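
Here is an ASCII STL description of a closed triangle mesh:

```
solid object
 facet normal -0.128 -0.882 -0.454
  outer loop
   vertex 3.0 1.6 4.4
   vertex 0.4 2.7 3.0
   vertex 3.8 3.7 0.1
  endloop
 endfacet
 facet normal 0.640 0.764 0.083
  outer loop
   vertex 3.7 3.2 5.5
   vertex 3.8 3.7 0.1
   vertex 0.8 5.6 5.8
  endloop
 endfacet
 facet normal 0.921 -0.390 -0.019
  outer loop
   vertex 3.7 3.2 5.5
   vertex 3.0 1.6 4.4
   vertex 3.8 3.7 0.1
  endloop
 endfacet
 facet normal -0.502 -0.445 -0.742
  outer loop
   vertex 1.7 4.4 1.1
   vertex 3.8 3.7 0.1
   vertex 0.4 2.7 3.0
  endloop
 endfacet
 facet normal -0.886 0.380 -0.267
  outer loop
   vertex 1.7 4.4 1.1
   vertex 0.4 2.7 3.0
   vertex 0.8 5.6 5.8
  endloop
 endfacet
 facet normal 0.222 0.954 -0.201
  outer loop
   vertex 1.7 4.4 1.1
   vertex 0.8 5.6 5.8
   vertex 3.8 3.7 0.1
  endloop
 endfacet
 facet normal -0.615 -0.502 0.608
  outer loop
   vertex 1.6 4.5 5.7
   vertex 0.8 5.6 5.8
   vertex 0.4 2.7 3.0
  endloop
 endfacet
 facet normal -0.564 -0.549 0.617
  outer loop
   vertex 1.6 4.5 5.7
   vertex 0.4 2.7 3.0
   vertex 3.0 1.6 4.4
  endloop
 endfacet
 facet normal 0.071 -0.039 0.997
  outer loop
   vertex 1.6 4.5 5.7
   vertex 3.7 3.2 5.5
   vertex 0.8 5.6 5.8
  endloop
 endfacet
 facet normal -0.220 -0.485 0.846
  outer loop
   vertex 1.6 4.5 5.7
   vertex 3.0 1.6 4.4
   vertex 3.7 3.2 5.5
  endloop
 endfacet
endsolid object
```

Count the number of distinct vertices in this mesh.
7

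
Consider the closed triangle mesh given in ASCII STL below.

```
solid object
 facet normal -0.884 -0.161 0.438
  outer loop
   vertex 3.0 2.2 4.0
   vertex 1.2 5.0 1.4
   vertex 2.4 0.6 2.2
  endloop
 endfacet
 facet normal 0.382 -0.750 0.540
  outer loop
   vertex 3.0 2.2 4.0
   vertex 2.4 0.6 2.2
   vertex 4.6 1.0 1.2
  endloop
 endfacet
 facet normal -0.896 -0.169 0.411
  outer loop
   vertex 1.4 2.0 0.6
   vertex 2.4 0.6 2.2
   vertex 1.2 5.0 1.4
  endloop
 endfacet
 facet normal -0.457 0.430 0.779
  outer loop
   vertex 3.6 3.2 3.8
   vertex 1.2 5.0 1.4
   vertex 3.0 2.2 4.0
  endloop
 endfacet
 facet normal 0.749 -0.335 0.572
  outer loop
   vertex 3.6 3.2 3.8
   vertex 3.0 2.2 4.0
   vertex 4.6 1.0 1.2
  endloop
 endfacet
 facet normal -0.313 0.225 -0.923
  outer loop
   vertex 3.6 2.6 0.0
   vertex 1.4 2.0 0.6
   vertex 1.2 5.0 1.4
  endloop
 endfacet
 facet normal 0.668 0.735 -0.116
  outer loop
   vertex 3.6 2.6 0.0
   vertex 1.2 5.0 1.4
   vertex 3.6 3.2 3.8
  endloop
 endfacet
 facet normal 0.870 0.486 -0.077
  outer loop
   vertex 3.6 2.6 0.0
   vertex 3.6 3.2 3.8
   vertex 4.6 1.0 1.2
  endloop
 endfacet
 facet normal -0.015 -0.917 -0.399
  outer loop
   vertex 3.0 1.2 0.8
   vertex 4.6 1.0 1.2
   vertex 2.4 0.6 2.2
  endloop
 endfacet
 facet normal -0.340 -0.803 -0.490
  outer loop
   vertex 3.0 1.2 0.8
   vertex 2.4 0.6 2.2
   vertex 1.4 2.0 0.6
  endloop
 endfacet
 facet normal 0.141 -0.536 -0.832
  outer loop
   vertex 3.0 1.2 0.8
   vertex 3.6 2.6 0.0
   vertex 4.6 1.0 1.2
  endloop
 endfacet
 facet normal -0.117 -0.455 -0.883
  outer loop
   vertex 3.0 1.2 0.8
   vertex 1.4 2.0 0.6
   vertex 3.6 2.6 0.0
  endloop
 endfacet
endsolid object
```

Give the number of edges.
18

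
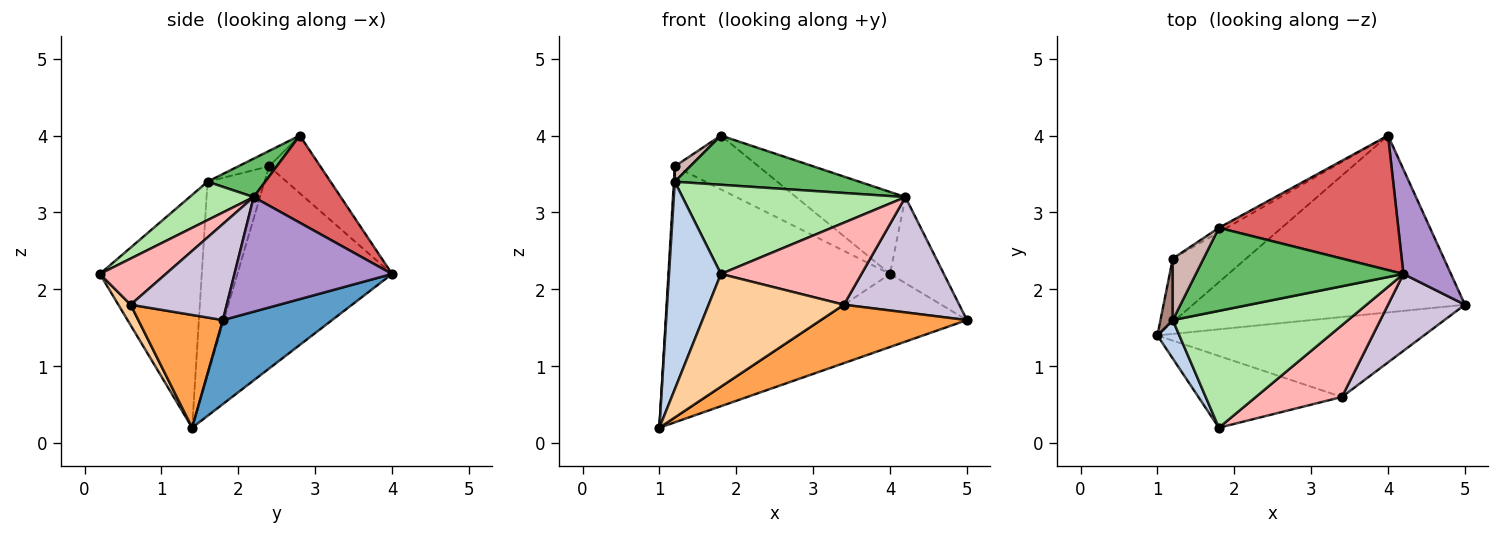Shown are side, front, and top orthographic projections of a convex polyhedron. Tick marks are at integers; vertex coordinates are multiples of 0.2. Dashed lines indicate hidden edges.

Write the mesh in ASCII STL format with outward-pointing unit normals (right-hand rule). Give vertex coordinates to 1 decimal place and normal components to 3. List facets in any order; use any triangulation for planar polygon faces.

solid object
 facet normal 0.274 0.367 -0.889
  outer loop
   vertex 4.0 4.0 2.2
   vertex 5.0 1.8 1.6
   vertex 1.0 1.4 0.2
  endloop
 endfacet
 facet normal -0.888 -0.452 0.084
  outer loop
   vertex 1.2 1.6 3.4
   vertex 1.0 1.4 0.2
   vertex 1.8 0.2 2.2
  endloop
 endfacet
 facet normal 0.323 -0.558 -0.764
  outer loop
   vertex 3.4 0.6 1.8
   vertex 1.0 1.4 0.2
   vertex 5.0 1.8 1.6
  endloop
 endfacet
 facet normal 0.076 -0.841 -0.535
  outer loop
   vertex 3.4 0.6 1.8
   vertex 1.8 0.2 2.2
   vertex 1.0 1.4 0.2
  endloop
 endfacet
 facet normal 0.157 -0.503 0.850
  outer loop
   vertex 4.2 2.2 3.2
   vertex 1.8 2.8 4.0
   vertex 1.2 1.6 3.4
  endloop
 endfacet
 facet normal 0.172 -0.598 0.783
  outer loop
   vertex 4.2 2.2 3.2
   vertex 1.2 1.6 3.4
   vertex 1.8 0.2 2.2
  endloop
 endfacet
 facet normal 0.383 0.481 0.789
  outer loop
   vertex 4.2 2.2 3.2
   vertex 4.0 4.0 2.2
   vertex 1.8 2.8 4.0
  endloop
 endfacet
 facet normal 0.333 -0.710 0.621
  outer loop
   vertex 4.2 2.2 3.2
   vertex 1.8 0.2 2.2
   vertex 3.4 0.6 1.8
  endloop
 endfacet
 facet normal 0.881 0.301 0.365
  outer loop
   vertex 4.2 2.2 3.2
   vertex 5.0 1.8 1.6
   vertex 4.0 4.0 2.2
  endloop
 endfacet
 facet normal 0.570 -0.684 0.456
  outer loop
   vertex 4.2 2.2 3.2
   vertex 3.4 0.6 1.8
   vertex 5.0 1.8 1.6
  endloop
 endfacet
 facet normal -0.998 -0.016 0.063
  outer loop
   vertex 1.2 2.4 3.6
   vertex 1.0 1.4 0.2
   vertex 1.2 1.6 3.4
  endloop
 endfacet
 facet normal -0.436 -0.218 0.873
  outer loop
   vertex 1.2 2.4 3.6
   vertex 1.2 1.6 3.4
   vertex 1.8 2.8 4.0
  endloop
 endfacet
 facet normal -0.560 0.803 -0.203
  outer loop
   vertex 1.2 2.4 3.6
   vertex 4.0 4.0 2.2
   vertex 1.0 1.4 0.2
  endloop
 endfacet
 facet normal -0.521 0.851 -0.069
  outer loop
   vertex 1.2 2.4 3.6
   vertex 1.8 2.8 4.0
   vertex 4.0 4.0 2.2
  endloop
 endfacet
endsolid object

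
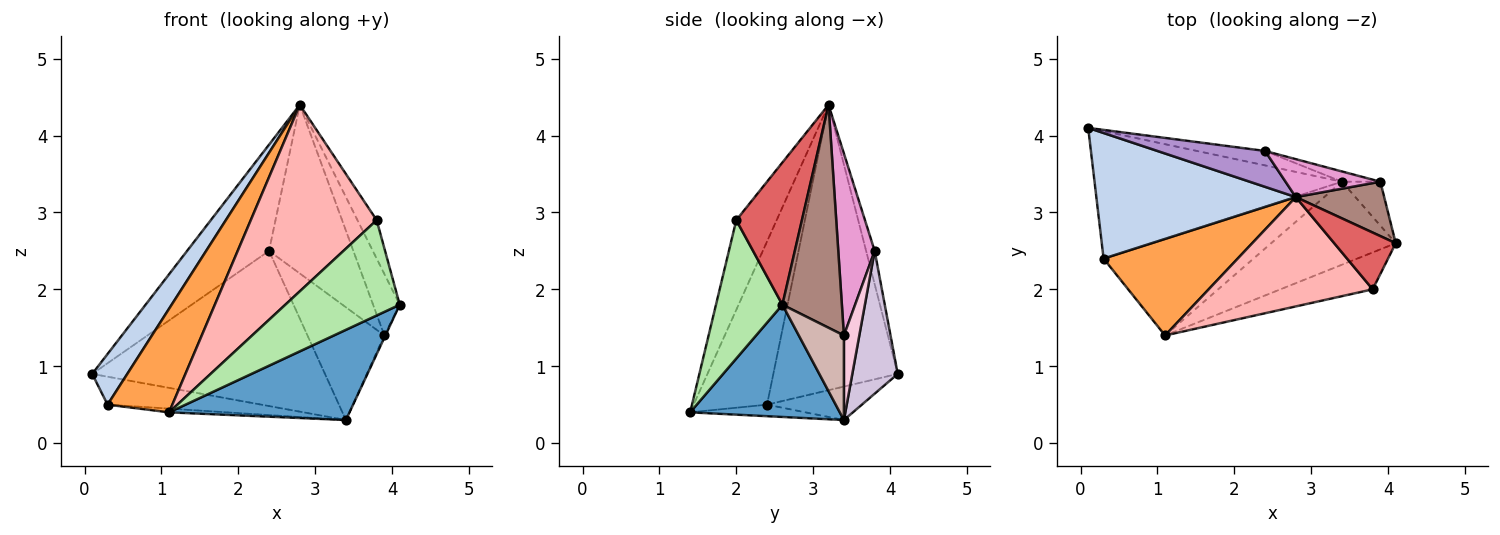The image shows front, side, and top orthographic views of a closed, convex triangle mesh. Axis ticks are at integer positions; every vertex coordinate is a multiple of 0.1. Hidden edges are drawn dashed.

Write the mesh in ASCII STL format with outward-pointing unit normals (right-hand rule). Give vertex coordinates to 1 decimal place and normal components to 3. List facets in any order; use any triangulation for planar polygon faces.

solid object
 facet normal 0.521 -0.628 -0.578
  outer loop
   vertex 3.4 3.4 0.3
   vertex 4.1 2.6 1.8
   vertex 1.1 1.4 0.4
  endloop
 endfacet
 facet normal -0.799 -0.225 0.558
  outer loop
   vertex 0.3 2.4 0.5
   vertex 2.8 3.2 4.4
   vertex 0.1 4.1 0.9
  endloop
 endfacet
 facet normal -0.638 -0.563 0.525
  outer loop
   vertex 0.3 2.4 0.5
   vertex 1.1 1.4 0.4
   vertex 2.8 3.2 4.4
  endloop
 endfacet
 facet normal -0.131 0.212 -0.968
  outer loop
   vertex 0.3 2.4 0.5
   vertex 0.1 4.1 0.9
   vertex 3.4 3.4 0.3
  endloop
 endfacet
 facet normal -0.077 0.038 -0.996
  outer loop
   vertex 0.3 2.4 0.5
   vertex 3.4 3.4 0.3
   vertex 1.1 1.4 0.4
  endloop
 endfacet
 facet normal 0.476 -0.820 -0.317
  outer loop
   vertex 3.8 2.0 2.9
   vertex 1.1 1.4 0.4
   vertex 4.1 2.6 1.8
  endloop
 endfacet
 facet normal 0.886 0.260 0.383
  outer loop
   vertex 3.8 2.0 2.9
   vertex 4.1 2.6 1.8
   vertex 2.8 3.2 4.4
  endloop
 endfacet
 facet normal -0.267 -0.831 0.487
  outer loop
   vertex 3.8 2.0 2.9
   vertex 2.8 3.2 4.4
   vertex 1.1 1.4 0.4
  endloop
 endfacet
 facet normal -0.099 0.943 0.318
  outer loop
   vertex 2.4 3.8 2.5
   vertex 0.1 4.1 0.9
   vertex 2.8 3.2 4.4
  endloop
 endfacet
 facet normal 0.191 0.977 -0.091
  outer loop
   vertex 2.4 3.8 2.5
   vertex 3.4 3.4 0.3
   vertex 0.1 4.1 0.9
  endloop
 endfacet
 facet normal 0.858 0.385 0.340
  outer loop
   vertex 3.9 3.4 1.4
   vertex 2.8 3.2 4.4
   vertex 4.1 2.6 1.8
  endloop
 endfacet
 facet normal 0.910 0.021 -0.414
  outer loop
   vertex 3.9 3.4 1.4
   vertex 4.1 2.6 1.8
   vertex 3.4 3.4 0.3
  endloop
 endfacet
 facet normal 0.388 0.899 0.202
  outer loop
   vertex 3.9 3.4 1.4
   vertex 2.4 3.8 2.5
   vertex 2.8 3.2 4.4
  endloop
 endfacet
 facet normal 0.195 0.977 -0.089
  outer loop
   vertex 3.9 3.4 1.4
   vertex 3.4 3.4 0.3
   vertex 2.4 3.8 2.5
  endloop
 endfacet
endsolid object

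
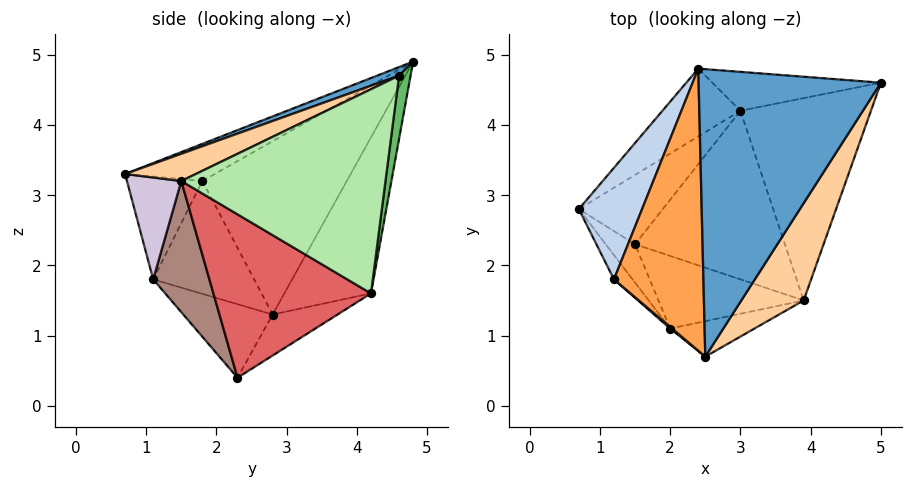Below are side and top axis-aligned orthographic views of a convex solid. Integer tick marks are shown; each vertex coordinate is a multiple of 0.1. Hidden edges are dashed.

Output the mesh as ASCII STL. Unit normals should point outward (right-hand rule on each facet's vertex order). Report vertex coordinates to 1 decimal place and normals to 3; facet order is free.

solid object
 facet normal 0.044 -0.362 0.931
  outer loop
   vertex 2.4 4.8 4.9
   vertex 2.5 0.7 3.3
   vertex 5.0 4.6 4.7
  endloop
 endfacet
 facet normal -0.924 0.179 0.337
  outer loop
   vertex 1.2 1.8 3.2
   vertex 2.4 4.8 4.9
   vertex 0.7 2.8 1.3
  endloop
 endfacet
 facet normal -0.360 -0.347 0.866
  outer loop
   vertex 1.2 1.8 3.2
   vertex 2.5 0.7 3.3
   vertex 2.4 4.8 4.9
  endloop
 endfacet
 facet normal 0.345 -0.505 0.791
  outer loop
   vertex 3.9 1.5 3.2
   vertex 5.0 4.6 4.7
   vertex 2.5 0.7 3.3
  endloop
 endfacet
 facet normal 0.063 0.984 -0.167
  outer loop
   vertex 3.0 4.2 1.6
   vertex 2.4 4.8 4.9
   vertex 5.0 4.6 4.7
  endloop
 endfacet
 facet normal 0.842 -0.038 -0.538
  outer loop
   vertex 3.0 4.2 1.6
   vertex 5.0 4.6 4.7
   vertex 3.9 1.5 3.2
  endloop
 endfacet
 facet normal 0.728 -0.153 -0.668
  outer loop
   vertex 3.0 4.2 1.6
   vertex 3.9 1.5 3.2
   vertex 1.5 2.3 0.4
  endloop
 endfacet
 facet normal -0.482 0.843 -0.241
  outer loop
   vertex 3.0 4.2 1.6
   vertex 0.7 2.8 1.3
   vertex 2.4 4.8 4.9
  endloop
 endfacet
 facet normal -0.324 0.675 -0.663
  outer loop
   vertex 3.0 4.2 1.6
   vertex 1.5 2.3 0.4
   vertex 0.7 2.8 1.3
  endloop
 endfacet
 facet normal 0.442 -0.819 -0.366
  outer loop
   vertex 2.0 1.1 1.8
   vertex 3.9 1.5 3.2
   vertex 2.5 0.7 3.3
  endloop
 endfacet
 facet normal 0.578 -0.506 -0.640
  outer loop
   vertex 2.0 1.1 1.8
   vertex 1.5 2.3 0.4
   vertex 3.9 1.5 3.2
  endloop
 endfacet
 facet normal -0.646 -0.763 0.012
  outer loop
   vertex 2.0 1.1 1.8
   vertex 2.5 0.7 3.3
   vertex 1.2 1.8 3.2
  endloop
 endfacet
 facet normal -0.719 -0.634 -0.287
  outer loop
   vertex 2.0 1.1 1.8
   vertex 0.7 2.8 1.3
   vertex 1.5 2.3 0.4
  endloop
 endfacet
 facet normal -0.770 -0.626 -0.127
  outer loop
   vertex 2.0 1.1 1.8
   vertex 1.2 1.8 3.2
   vertex 0.7 2.8 1.3
  endloop
 endfacet
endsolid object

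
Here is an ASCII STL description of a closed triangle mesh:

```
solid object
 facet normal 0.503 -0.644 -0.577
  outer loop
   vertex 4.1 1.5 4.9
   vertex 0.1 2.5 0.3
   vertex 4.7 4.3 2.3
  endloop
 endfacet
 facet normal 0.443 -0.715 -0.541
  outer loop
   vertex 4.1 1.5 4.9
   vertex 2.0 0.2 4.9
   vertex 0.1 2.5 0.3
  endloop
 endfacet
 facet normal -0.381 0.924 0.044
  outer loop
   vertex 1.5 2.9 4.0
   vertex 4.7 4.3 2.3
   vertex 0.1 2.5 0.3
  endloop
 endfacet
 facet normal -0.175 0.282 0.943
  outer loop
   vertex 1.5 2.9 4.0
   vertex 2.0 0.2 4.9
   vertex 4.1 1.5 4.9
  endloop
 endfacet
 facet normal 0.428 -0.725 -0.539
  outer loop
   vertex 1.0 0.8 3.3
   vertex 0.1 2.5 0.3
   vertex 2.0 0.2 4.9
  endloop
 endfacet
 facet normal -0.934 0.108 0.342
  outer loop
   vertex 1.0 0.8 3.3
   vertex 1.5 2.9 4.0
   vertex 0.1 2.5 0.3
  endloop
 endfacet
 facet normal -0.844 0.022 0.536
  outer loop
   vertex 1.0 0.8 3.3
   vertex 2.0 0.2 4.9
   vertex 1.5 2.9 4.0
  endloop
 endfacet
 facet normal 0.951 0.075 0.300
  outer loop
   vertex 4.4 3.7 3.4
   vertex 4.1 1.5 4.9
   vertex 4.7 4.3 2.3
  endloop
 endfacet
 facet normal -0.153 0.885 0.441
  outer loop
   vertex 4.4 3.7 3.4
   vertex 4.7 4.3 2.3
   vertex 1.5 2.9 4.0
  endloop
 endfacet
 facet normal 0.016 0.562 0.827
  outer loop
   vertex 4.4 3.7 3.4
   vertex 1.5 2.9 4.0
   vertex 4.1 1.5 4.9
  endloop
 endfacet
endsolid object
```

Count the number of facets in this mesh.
10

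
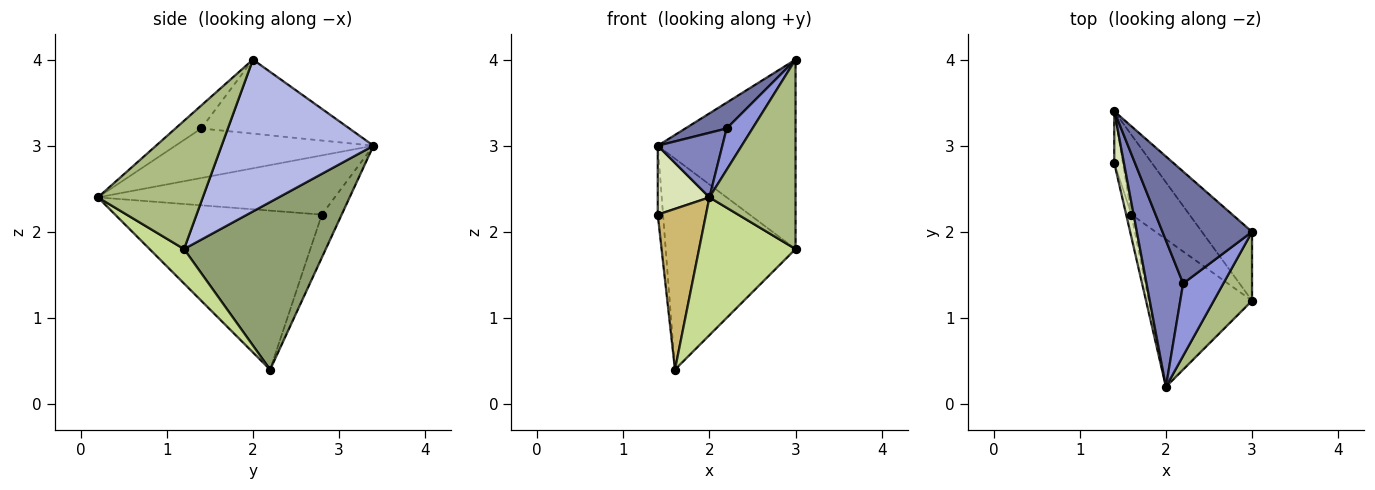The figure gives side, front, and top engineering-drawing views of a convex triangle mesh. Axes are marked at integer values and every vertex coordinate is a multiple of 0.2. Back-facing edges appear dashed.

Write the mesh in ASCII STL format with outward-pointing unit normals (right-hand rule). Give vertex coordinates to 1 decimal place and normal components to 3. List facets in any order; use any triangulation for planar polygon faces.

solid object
 facet normal -0.627 -0.175 0.759
  outer loop
   vertex 2.2 1.4 3.2
   vertex 3.0 2.0 4.0
   vertex 1.4 3.4 3.0
  endloop
 endfacet
 facet normal -0.778 -0.254 0.575
  outer loop
   vertex 2.2 1.4 3.2
   vertex 1.4 3.4 3.0
   vertex 2.0 0.2 2.4
  endloop
 endfacet
 facet normal -0.444 -0.444 0.778
  outer loop
   vertex 2.2 1.4 3.2
   vertex 2.0 0.2 2.4
   vertex 3.0 2.0 4.0
  endloop
 endfacet
 facet normal 0.719 0.653 -0.237
  outer loop
   vertex 3.0 1.2 1.8
   vertex 1.4 3.4 3.0
   vertex 3.0 2.0 4.0
  endloop
 endfacet
 facet normal 0.715 0.654 -0.247
  outer loop
   vertex 3.0 1.2 1.8
   vertex 1.6 2.2 0.4
   vertex 1.4 3.4 3.0
  endloop
 endfacet
 facet normal 0.753 -0.618 0.225
  outer loop
   vertex 3.0 1.2 1.8
   vertex 3.0 2.0 4.0
   vertex 2.0 0.2 2.4
  endloop
 endfacet
 facet normal 0.237 -0.663 -0.710
  outer loop
   vertex 3.0 1.2 1.8
   vertex 2.0 0.2 2.4
   vertex 1.6 2.2 0.4
  endloop
 endfacet
 facet normal -0.965 -0.210 0.158
  outer loop
   vertex 1.4 2.8 2.2
   vertex 2.0 0.2 2.4
   vertex 1.4 3.4 3.0
  endloop
 endfacet
 facet normal -0.949 0.253 -0.190
  outer loop
   vertex 1.4 2.8 2.2
   vertex 1.4 3.4 3.0
   vertex 1.6 2.2 0.4
  endloop
 endfacet
 facet normal -0.973 -0.227 -0.032
  outer loop
   vertex 1.4 2.8 2.2
   vertex 1.6 2.2 0.4
   vertex 2.0 0.2 2.4
  endloop
 endfacet
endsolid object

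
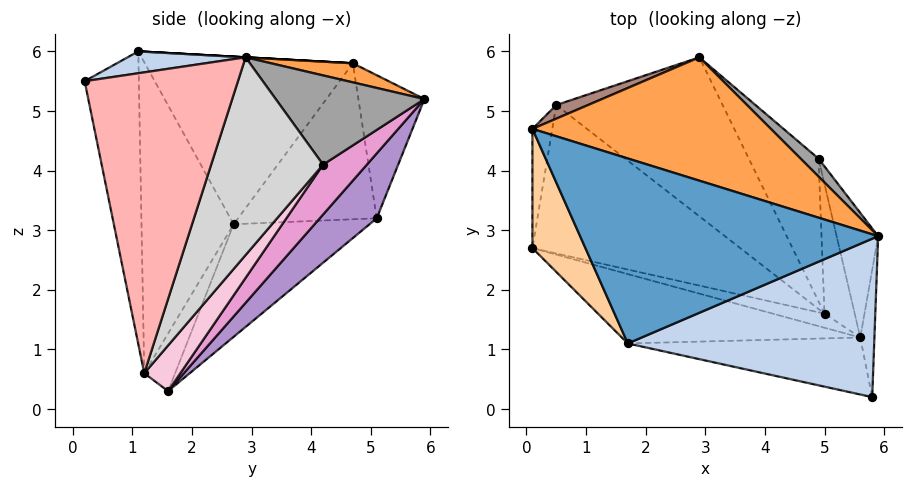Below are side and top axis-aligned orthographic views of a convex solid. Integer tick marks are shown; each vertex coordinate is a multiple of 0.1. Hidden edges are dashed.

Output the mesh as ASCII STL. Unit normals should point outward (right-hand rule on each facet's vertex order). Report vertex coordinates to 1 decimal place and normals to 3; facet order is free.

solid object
 facet normal 0.000 0.055 0.998
  outer loop
   vertex 1.7 1.1 6.0
   vertex 5.9 2.9 5.9
   vertex 0.1 4.7 5.8
  endloop
 endfacet
 facet normal 0.087 -0.149 0.985
  outer loop
   vertex 5.8 0.2 5.5
   vertex 5.9 2.9 5.9
   vertex 1.7 1.1 6.0
  endloop
 endfacet
 facet normal 0.076 0.298 0.951
  outer loop
   vertex 2.9 5.9 5.2
   vertex 0.1 4.7 5.8
   vertex 5.9 2.9 5.9
  endloop
 endfacet
 facet normal -0.883 -0.377 0.279
  outer loop
   vertex 0.1 2.7 3.1
   vertex 1.7 1.1 6.0
   vertex 0.1 4.7 5.8
  endloop
 endfacet
 facet normal -0.232 -0.955 -0.185
  outer loop
   vertex 5.6 1.2 0.6
   vertex 5.8 0.2 5.5
   vertex 1.7 1.1 6.0
  endloop
 endfacet
 facet normal -0.370 -0.885 -0.284
  outer loop
   vertex 5.6 1.2 0.6
   vertex 1.7 1.1 6.0
   vertex 0.1 2.7 3.1
  endloop
 endfacet
 facet normal -0.392 -0.851 -0.351
  outer loop
   vertex 5.6 1.2 0.6
   vertex 0.1 2.7 3.1
   vertex 5.0 1.6 0.3
  endloop
 endfacet
 facet normal 0.998 -0.030 -0.047
  outer loop
   vertex 5.6 1.2 0.6
   vertex 5.9 2.9 5.9
   vertex 5.8 0.2 5.5
  endloop
 endfacet
 facet normal 0.228 0.778 -0.585
  outer loop
   vertex 0.5 5.1 3.2
   vertex 2.9 5.9 5.2
   vertex 5.0 1.6 0.3
  endloop
 endfacet
 facet normal -0.473 0.115 -0.873
  outer loop
   vertex 0.5 5.1 3.2
   vertex 5.0 1.6 0.3
   vertex 0.1 2.7 3.1
  endloop
 endfacet
 facet normal -0.377 0.922 0.084
  outer loop
   vertex 0.5 5.1 3.2
   vertex 0.1 4.7 5.8
   vertex 2.9 5.9 5.2
  endloop
 endfacet
 facet normal -0.978 0.168 -0.125
  outer loop
   vertex 0.5 5.1 3.2
   vertex 0.1 2.7 3.1
   vertex 0.1 4.7 5.8
  endloop
 endfacet
 facet normal 0.371 0.771 -0.518
  outer loop
   vertex 4.9 4.2 4.1
   vertex 5.0 1.6 0.3
   vertex 2.9 5.9 5.2
  endloop
 endfacet
 facet normal 0.639 0.642 -0.423
  outer loop
   vertex 4.9 4.2 4.1
   vertex 5.6 1.2 0.6
   vertex 5.0 1.6 0.3
  endloop
 endfacet
 facet normal 0.684 0.716 0.137
  outer loop
   vertex 4.9 4.2 4.1
   vertex 2.9 5.9 5.2
   vertex 5.9 2.9 5.9
  endloop
 endfacet
 facet normal 0.886 0.424 -0.186
  outer loop
   vertex 4.9 4.2 4.1
   vertex 5.9 2.9 5.9
   vertex 5.6 1.2 0.6
  endloop
 endfacet
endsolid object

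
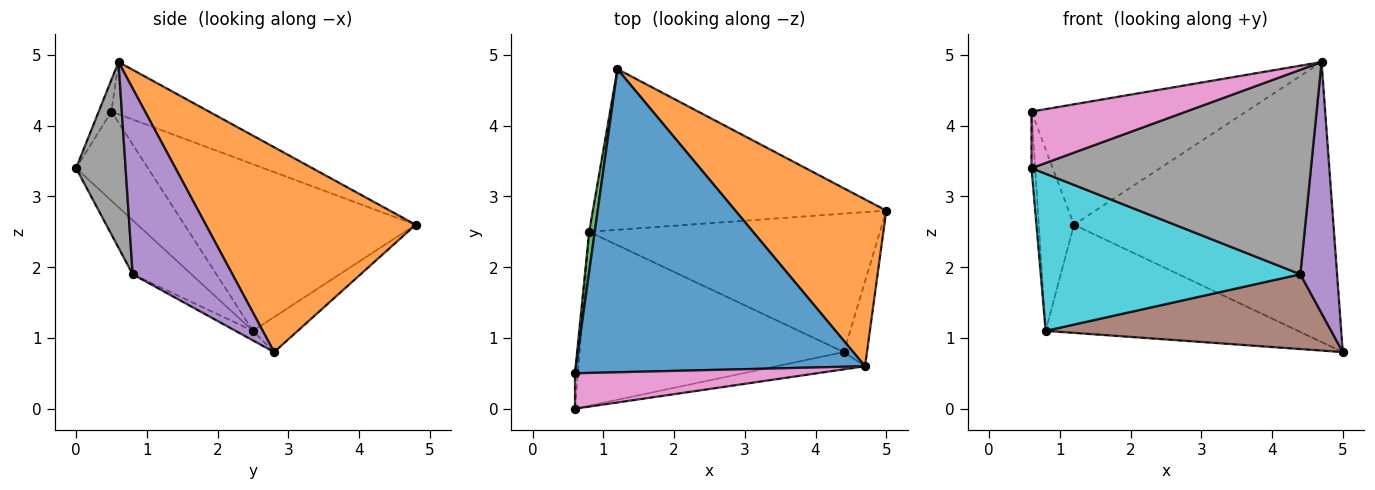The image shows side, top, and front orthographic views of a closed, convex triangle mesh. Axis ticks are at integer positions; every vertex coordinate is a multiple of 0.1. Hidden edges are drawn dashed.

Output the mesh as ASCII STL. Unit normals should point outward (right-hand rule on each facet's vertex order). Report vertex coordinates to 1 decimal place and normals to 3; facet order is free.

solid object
 facet normal -0.165 0.364 0.917
  outer loop
   vertex 4.7 0.6 4.9
   vertex 1.2 4.8 2.6
   vertex 0.6 0.5 4.2
  endloop
 endfacet
 facet normal 0.570 0.706 0.420
  outer loop
   vertex 4.7 0.6 4.9
   vertex 5.0 2.8 0.8
   vertex 1.2 4.8 2.6
  endloop
 endfacet
 facet normal -0.988 0.150 0.033
  outer loop
   vertex 0.8 2.5 1.1
   vertex 0.6 0.5 4.2
   vertex 1.2 4.8 2.6
  endloop
 endfacet
 facet normal -0.099 0.556 -0.826
  outer loop
   vertex 0.8 2.5 1.1
   vertex 1.2 4.8 2.6
   vertex 5.0 2.8 0.8
  endloop
 endfacet
 facet normal 0.932 -0.343 -0.116
  outer loop
   vertex 4.4 0.8 1.9
   vertex 5.0 2.8 0.8
   vertex 4.7 0.6 4.9
  endloop
 endfacet
 facet normal -0.029 -0.475 -0.879
  outer loop
   vertex 4.4 0.8 1.9
   vertex 0.8 2.5 1.1
   vertex 5.0 2.8 0.8
  endloop
 endfacet
 facet normal -0.070 -0.846 0.529
  outer loop
   vertex 0.6 0.0 3.4
   vertex 4.7 0.6 4.9
   vertex 0.6 0.5 4.2
  endloop
 endfacet
 facet normal 0.174 -0.981 -0.083
  outer loop
   vertex 0.6 0.0 3.4
   vertex 4.4 0.8 1.9
   vertex 4.7 0.6 4.9
  endloop
 endfacet
 facet normal -0.998 0.051 -0.032
  outer loop
   vertex 0.6 0.0 3.4
   vertex 0.6 0.5 4.2
   vertex 0.8 2.5 1.1
  endloop
 endfacet
 facet normal -0.150 -0.663 -0.734
  outer loop
   vertex 0.6 0.0 3.4
   vertex 0.8 2.5 1.1
   vertex 4.4 0.8 1.9
  endloop
 endfacet
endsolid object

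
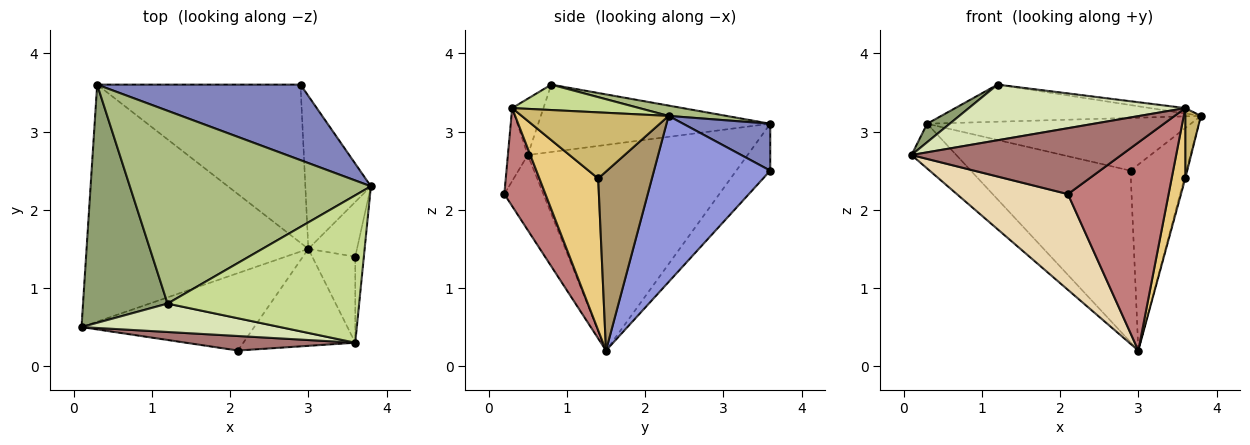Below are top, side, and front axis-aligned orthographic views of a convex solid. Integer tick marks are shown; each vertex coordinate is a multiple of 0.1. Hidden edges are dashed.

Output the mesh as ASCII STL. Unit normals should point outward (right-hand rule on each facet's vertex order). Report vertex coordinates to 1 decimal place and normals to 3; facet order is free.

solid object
 facet normal -0.673 0.137 -0.726
  outer loop
   vertex 3.0 1.5 0.2
   vertex 0.1 0.5 2.7
   vertex 0.3 3.6 3.1
  endloop
 endfacet
 facet normal 0.186 0.563 0.806
  outer loop
   vertex 2.9 3.6 2.5
   vertex 0.3 3.6 3.1
   vertex 3.8 2.3 3.2
  endloop
 endfacet
 facet normal 0.849 0.408 -0.335
  outer loop
   vertex 2.9 3.6 2.5
   vertex 3.8 2.3 3.2
   vertex 3.0 1.5 0.2
  endloop
 endfacet
 facet normal -0.155 0.726 -0.670
  outer loop
   vertex 2.9 3.6 2.5
   vertex 3.0 1.5 0.2
   vertex 0.3 3.6 3.1
  endloop
 endfacet
 facet normal -0.622 -0.061 0.781
  outer loop
   vertex 1.2 0.8 3.6
   vertex 0.3 3.6 3.1
   vertex 0.1 0.5 2.7
  endloop
 endfacet
 facet normal 0.042 0.189 0.981
  outer loop
   vertex 1.2 0.8 3.6
   vertex 3.8 2.3 3.2
   vertex 0.3 3.6 3.1
  endloop
 endfacet
 facet normal 0.131 0.036 0.991
  outer loop
   vertex 3.6 0.3 3.3
   vertex 3.8 2.3 3.2
   vertex 1.2 0.8 3.6
  endloop
 endfacet
 facet normal -0.128 -0.884 0.451
  outer loop
   vertex 3.6 0.3 3.3
   vertex 1.2 0.8 3.6
   vertex 0.1 0.5 2.7
  endloop
 endfacet
 facet normal 0.965 0.019 -0.262
  outer loop
   vertex 3.6 1.4 2.4
   vertex 3.0 1.5 0.2
   vertex 3.8 2.3 3.2
  endloop
 endfacet
 facet normal 0.986 -0.105 -0.128
  outer loop
   vertex 3.6 1.4 2.4
   vertex 3.8 2.3 3.2
   vertex 3.6 0.3 3.3
  endloop
 endfacet
 facet normal 0.939 -0.218 -0.266
  outer loop
   vertex 3.6 1.4 2.4
   vertex 3.6 0.3 3.3
   vertex 3.0 1.5 0.2
  endloop
 endfacet
 facet normal -0.264 -0.750 -0.606
  outer loop
   vertex 2.1 0.2 2.2
   vertex 0.1 0.5 2.7
   vertex 3.0 1.5 0.2
  endloop
 endfacet
 facet normal -0.092 -0.972 0.214
  outer loop
   vertex 2.1 0.2 2.2
   vertex 3.6 0.3 3.3
   vertex 0.1 0.5 2.7
  endloop
 endfacet
 facet normal 0.347 -0.850 -0.396
  outer loop
   vertex 2.1 0.2 2.2
   vertex 3.0 1.5 0.2
   vertex 3.6 0.3 3.3
  endloop
 endfacet
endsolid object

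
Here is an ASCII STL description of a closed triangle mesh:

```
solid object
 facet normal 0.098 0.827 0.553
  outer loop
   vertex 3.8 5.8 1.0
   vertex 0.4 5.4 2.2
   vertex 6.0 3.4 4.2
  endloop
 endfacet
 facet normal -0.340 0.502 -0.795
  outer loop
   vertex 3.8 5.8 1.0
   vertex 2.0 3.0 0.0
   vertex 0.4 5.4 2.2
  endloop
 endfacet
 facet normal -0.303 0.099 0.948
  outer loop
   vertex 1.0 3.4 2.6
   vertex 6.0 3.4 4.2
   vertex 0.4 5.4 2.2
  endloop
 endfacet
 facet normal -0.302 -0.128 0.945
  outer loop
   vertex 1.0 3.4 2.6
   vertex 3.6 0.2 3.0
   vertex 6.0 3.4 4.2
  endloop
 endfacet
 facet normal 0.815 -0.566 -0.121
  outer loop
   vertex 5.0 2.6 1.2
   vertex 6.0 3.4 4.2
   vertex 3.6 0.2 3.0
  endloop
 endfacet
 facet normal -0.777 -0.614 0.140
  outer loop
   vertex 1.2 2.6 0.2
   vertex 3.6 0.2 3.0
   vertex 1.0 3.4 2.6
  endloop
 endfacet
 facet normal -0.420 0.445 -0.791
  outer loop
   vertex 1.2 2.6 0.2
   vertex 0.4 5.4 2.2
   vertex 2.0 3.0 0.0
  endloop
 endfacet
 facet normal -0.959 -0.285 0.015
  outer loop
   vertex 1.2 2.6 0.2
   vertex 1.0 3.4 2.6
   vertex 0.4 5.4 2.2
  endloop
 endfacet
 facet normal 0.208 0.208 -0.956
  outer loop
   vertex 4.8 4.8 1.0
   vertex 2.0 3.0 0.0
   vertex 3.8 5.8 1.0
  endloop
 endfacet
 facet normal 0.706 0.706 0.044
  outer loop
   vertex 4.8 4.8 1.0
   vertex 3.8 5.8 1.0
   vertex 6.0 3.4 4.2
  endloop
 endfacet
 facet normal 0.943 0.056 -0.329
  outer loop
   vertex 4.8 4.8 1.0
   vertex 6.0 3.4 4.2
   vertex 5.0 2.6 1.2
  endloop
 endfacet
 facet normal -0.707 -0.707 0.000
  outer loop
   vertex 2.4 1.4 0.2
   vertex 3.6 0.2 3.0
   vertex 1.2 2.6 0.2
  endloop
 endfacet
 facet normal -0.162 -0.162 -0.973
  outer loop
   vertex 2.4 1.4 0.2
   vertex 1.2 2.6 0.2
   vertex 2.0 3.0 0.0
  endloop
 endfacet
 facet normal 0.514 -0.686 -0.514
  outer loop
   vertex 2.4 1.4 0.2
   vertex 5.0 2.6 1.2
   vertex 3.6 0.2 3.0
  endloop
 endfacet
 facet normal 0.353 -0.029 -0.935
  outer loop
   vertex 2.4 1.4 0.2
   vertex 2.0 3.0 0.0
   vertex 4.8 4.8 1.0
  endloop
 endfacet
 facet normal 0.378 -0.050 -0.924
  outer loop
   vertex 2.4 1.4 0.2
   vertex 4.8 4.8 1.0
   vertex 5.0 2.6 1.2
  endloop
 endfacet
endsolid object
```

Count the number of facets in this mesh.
16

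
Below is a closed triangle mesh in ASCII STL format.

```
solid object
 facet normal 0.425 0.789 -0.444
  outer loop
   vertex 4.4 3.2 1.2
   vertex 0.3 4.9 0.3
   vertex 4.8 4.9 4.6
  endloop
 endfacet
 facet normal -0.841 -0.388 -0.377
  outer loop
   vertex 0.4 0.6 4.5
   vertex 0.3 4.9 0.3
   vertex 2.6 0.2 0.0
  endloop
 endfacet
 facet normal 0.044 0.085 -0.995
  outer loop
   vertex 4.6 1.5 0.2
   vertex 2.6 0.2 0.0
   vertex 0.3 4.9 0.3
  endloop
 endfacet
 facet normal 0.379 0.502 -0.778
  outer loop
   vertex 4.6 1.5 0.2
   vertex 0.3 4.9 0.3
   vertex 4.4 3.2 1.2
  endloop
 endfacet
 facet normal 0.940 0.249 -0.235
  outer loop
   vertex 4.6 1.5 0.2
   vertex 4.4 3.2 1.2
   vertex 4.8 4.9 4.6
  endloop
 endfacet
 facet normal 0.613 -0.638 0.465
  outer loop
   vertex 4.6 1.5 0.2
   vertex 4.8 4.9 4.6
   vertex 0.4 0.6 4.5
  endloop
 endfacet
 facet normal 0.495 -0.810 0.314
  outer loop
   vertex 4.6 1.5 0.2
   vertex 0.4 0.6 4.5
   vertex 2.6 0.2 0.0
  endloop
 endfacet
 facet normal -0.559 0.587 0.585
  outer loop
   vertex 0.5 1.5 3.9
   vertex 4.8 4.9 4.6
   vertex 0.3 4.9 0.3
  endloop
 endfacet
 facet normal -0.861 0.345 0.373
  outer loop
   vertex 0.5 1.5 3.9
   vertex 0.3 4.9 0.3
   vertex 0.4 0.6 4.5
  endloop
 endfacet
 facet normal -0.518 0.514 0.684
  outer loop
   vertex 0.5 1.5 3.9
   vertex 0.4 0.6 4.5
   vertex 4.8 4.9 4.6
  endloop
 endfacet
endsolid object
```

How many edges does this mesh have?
15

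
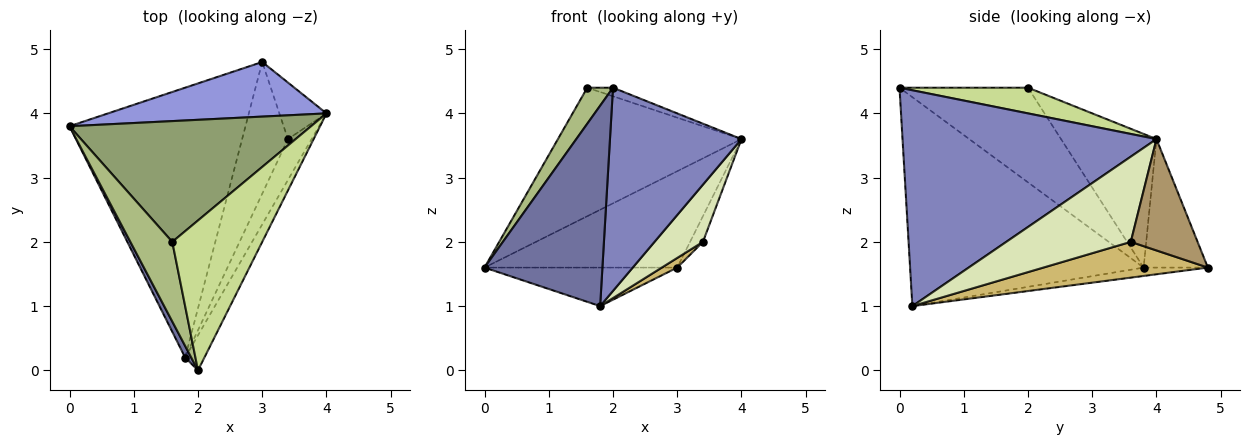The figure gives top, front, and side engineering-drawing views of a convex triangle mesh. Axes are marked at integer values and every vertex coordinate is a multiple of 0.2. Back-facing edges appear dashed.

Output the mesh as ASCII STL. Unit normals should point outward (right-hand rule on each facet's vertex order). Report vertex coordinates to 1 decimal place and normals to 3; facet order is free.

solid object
 facet normal -0.892 -0.451 0.026
  outer loop
   vertex 1.8 0.2 1.0
   vertex 2.0 0.0 4.4
   vertex 0.0 3.8 1.6
  endloop
 endfacet
 facet normal 0.885 -0.458 -0.079
  outer loop
   vertex 1.8 0.2 1.0
   vertex 4.0 4.0 3.6
   vertex 2.0 0.0 4.4
  endloop
 endfacet
 facet normal -0.279 0.836 0.474
  outer loop
   vertex 3.0 4.8 1.6
   vertex 0.0 3.8 1.6
   vertex 4.0 4.0 3.6
  endloop
 endfacet
 facet normal -0.047 0.141 -0.989
  outer loop
   vertex 3.0 4.8 1.6
   vertex 1.8 0.2 1.0
   vertex 0.0 3.8 1.6
  endloop
 endfacet
 facet normal -0.354 0.681 0.640
  outer loop
   vertex 1.6 2.0 4.4
   vertex 4.0 4.0 3.6
   vertex 0.0 3.8 1.6
  endloop
 endfacet
 facet normal -0.899 -0.180 0.398
  outer loop
   vertex 1.6 2.0 4.4
   vertex 0.0 3.8 1.6
   vertex 2.0 0.0 4.4
  endloop
 endfacet
 facet normal 0.274 0.055 0.960
  outer loop
   vertex 1.6 2.0 4.4
   vertex 2.0 0.0 4.4
   vertex 4.0 4.0 3.6
  endloop
 endfacet
 facet normal 0.902 -0.351 -0.251
  outer loop
   vertex 3.4 3.6 2.0
   vertex 4.0 4.0 3.6
   vertex 1.8 0.2 1.0
  endloop
 endfacet
 facet normal 0.907 0.174 -0.384
  outer loop
   vertex 3.4 3.6 2.0
   vertex 3.0 4.8 1.6
   vertex 4.0 4.0 3.6
  endloop
 endfacet
 facet normal 0.614 -0.058 -0.787
  outer loop
   vertex 3.4 3.6 2.0
   vertex 1.8 0.2 1.0
   vertex 3.0 4.8 1.6
  endloop
 endfacet
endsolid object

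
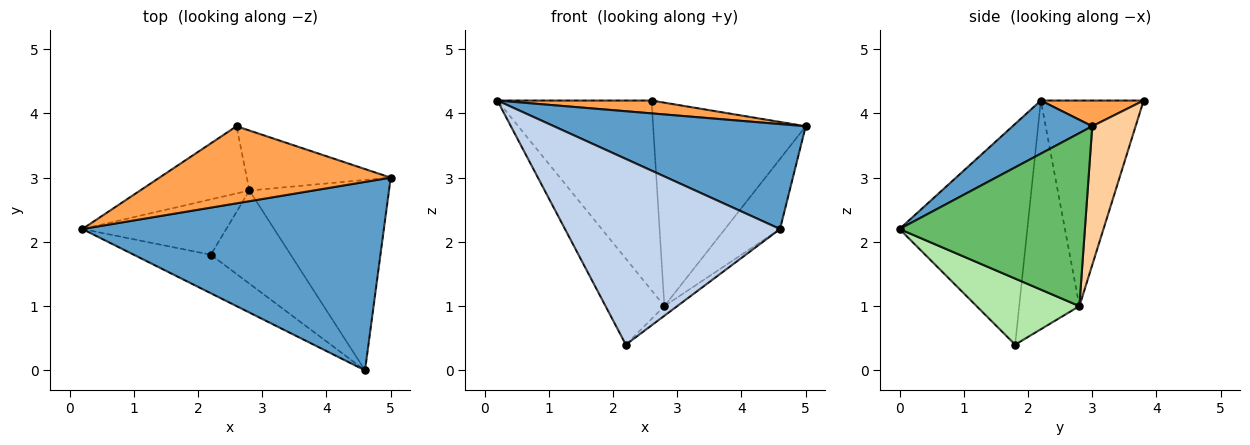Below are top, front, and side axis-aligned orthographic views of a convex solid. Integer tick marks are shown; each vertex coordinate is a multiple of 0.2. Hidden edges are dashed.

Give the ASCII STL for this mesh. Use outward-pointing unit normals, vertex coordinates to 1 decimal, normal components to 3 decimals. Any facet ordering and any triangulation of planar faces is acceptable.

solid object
 facet normal 0.152 -0.481 0.864
  outer loop
   vertex 4.6 0.0 2.2
   vertex 5.0 3.0 3.8
   vertex 0.2 2.2 4.2
  endloop
 endfacet
 facet normal -0.503 -0.846 -0.176
  outer loop
   vertex 2.2 1.8 0.4
   vertex 4.6 0.0 2.2
   vertex 0.2 2.2 4.2
  endloop
 endfacet
 facet normal 0.109 -0.163 0.981
  outer loop
   vertex 2.6 3.8 4.2
   vertex 0.2 2.2 4.2
   vertex 5.0 3.0 3.8
  endloop
 endfacet
 facet normal 0.263 0.925 -0.273
  outer loop
   vertex 2.8 2.8 1.0
   vertex 2.6 3.8 4.2
   vertex 5.0 3.0 3.8
  endloop
 endfacet
 facet normal 0.758 0.225 -0.612
  outer loop
   vertex 2.8 2.8 1.0
   vertex 5.0 3.0 3.8
   vertex 4.6 0.0 2.2
  endloop
 endfacet
 facet normal 0.636 0.079 -0.768
  outer loop
   vertex 2.8 2.8 1.0
   vertex 4.6 0.0 2.2
   vertex 2.2 1.8 0.4
  endloop
 endfacet
 facet normal -0.652 0.637 -0.410
  outer loop
   vertex 2.8 2.8 1.0
   vertex 2.2 1.8 0.4
   vertex 0.2 2.2 4.2
  endloop
 endfacet
 facet normal -0.532 0.798 -0.283
  outer loop
   vertex 2.8 2.8 1.0
   vertex 0.2 2.2 4.2
   vertex 2.6 3.8 4.2
  endloop
 endfacet
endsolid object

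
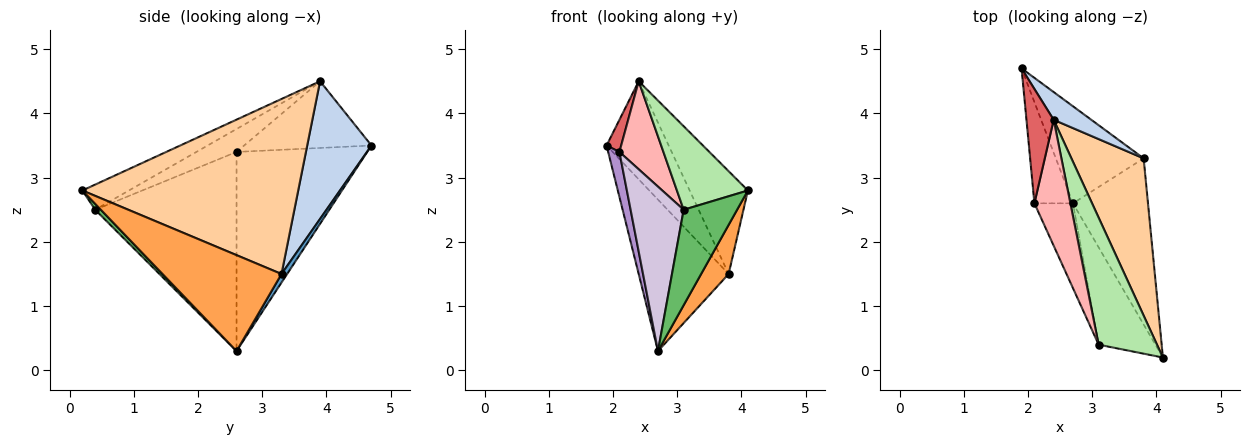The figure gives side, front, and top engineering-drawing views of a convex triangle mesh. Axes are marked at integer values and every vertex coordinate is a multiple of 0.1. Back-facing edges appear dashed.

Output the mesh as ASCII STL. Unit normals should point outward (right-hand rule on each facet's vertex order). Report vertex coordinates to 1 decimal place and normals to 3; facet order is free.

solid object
 facet normal 0.053 0.841 -0.539
  outer loop
   vertex 3.8 3.3 1.5
   vertex 2.7 2.6 0.3
   vertex 1.9 4.7 3.5
  endloop
 endfacet
 facet normal 0.705 0.682 0.193
  outer loop
   vertex 3.8 3.3 1.5
   vertex 1.9 4.7 3.5
   vertex 2.4 3.9 4.5
  endloop
 endfacet
 facet normal 0.775 -0.179 -0.606
  outer loop
   vertex 3.8 3.3 1.5
   vertex 4.1 0.2 2.8
   vertex 2.7 2.6 0.3
  endloop
 endfacet
 facet normal 0.897 0.242 0.370
  outer loop
   vertex 3.8 3.3 1.5
   vertex 2.4 3.9 4.5
   vertex 4.1 0.2 2.8
  endloop
 endfacet
 facet normal 0.074 -0.698 -0.712
  outer loop
   vertex 3.1 0.4 2.5
   vertex 2.7 2.6 0.3
   vertex 4.1 0.2 2.8
  endloop
 endfacet
 facet normal -0.339 -0.517 0.786
  outer loop
   vertex 3.1 0.4 2.5
   vertex 4.1 0.2 2.8
   vertex 2.4 3.9 4.5
  endloop
 endfacet
 facet normal -0.921 -0.106 0.376
  outer loop
   vertex 2.1 2.6 3.4
   vertex 2.4 3.9 4.5
   vertex 1.9 4.7 3.5
  endloop
 endfacet
 facet normal -0.463 -0.508 0.726
  outer loop
   vertex 2.1 2.6 3.4
   vertex 3.1 0.4 2.5
   vertex 2.4 3.9 4.5
  endloop
 endfacet
 facet normal -0.978 -0.084 -0.189
  outer loop
   vertex 2.1 2.6 3.4
   vertex 1.9 4.7 3.5
   vertex 2.7 2.6 0.3
  endloop
 endfacet
 facet normal -0.921 -0.346 -0.178
  outer loop
   vertex 2.1 2.6 3.4
   vertex 2.7 2.6 0.3
   vertex 3.1 0.4 2.5
  endloop
 endfacet
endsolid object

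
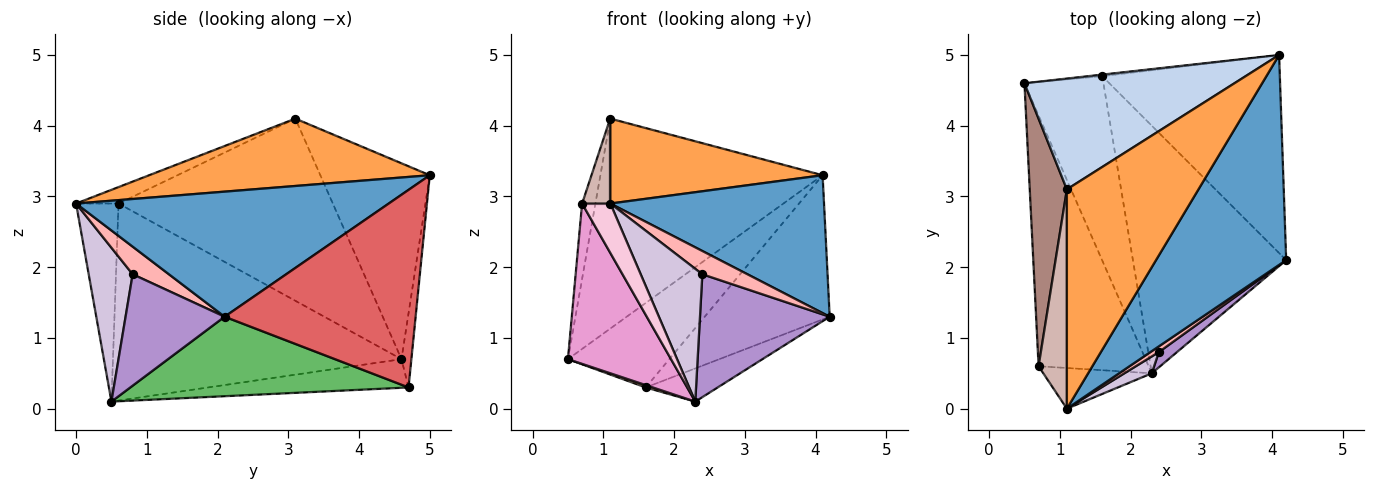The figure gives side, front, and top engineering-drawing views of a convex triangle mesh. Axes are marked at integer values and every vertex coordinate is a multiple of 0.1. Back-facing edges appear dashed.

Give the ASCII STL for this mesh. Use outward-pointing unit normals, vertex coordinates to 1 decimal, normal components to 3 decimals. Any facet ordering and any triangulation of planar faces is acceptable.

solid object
 facet normal 0.626 -0.428 0.652
  outer loop
   vertex 4.1 5.0 3.3
   vertex 1.1 0.0 2.9
   vertex 4.2 2.1 1.3
  endloop
 endfacet
 facet normal -0.399 0.811 0.428
  outer loop
   vertex 1.1 3.1 4.1
   vertex 4.1 5.0 3.3
   vertex 0.5 4.6 0.7
  endloop
 endfacet
 facet normal 0.431 -0.326 0.842
  outer loop
   vertex 1.1 3.1 4.1
   vertex 1.1 0.0 2.9
   vertex 4.1 5.0 3.3
  endloop
 endfacet
 facet normal -0.341 -0.012 -0.940
  outer loop
   vertex 1.6 4.7 0.3
   vertex 2.3 0.5 0.1
   vertex 0.5 4.6 0.7
  endloop
 endfacet
 facet normal 0.457 0.118 -0.881
  outer loop
   vertex 1.6 4.7 0.3
   vertex 4.2 2.1 1.3
   vertex 2.3 0.5 0.1
  endloop
 endfacet
 facet normal -0.097 0.995 -0.019
  outer loop
   vertex 1.6 4.7 0.3
   vertex 0.5 4.6 0.7
   vertex 4.1 5.0 3.3
  endloop
 endfacet
 facet normal 0.669 0.438 -0.601
  outer loop
   vertex 1.6 4.7 0.3
   vertex 4.1 5.0 3.3
   vertex 4.2 2.1 1.3
  endloop
 endfacet
 facet normal 0.615 -0.766 0.188
  outer loop
   vertex 2.4 0.8 1.9
   vertex 4.2 2.1 1.3
   vertex 1.1 0.0 2.9
  endloop
 endfacet
 facet normal 0.604 -0.791 0.098
  outer loop
   vertex 2.4 0.8 1.9
   vertex 2.3 0.5 0.1
   vertex 4.2 2.1 1.3
  endloop
 endfacet
 facet normal 0.578 -0.810 0.103
  outer loop
   vertex 2.4 0.8 1.9
   vertex 1.1 0.0 2.9
   vertex 2.3 0.5 0.1
  endloop
 endfacet
 facet normal -0.978 0.061 0.199
  outer loop
   vertex 0.7 0.6 2.9
   vertex 1.1 3.1 4.1
   vertex 0.5 4.6 0.7
  endloop
 endfacet
 facet normal -0.476 -0.317 0.820
  outer loop
   vertex 0.7 0.6 2.9
   vertex 1.1 0.0 2.9
   vertex 1.1 3.1 4.1
  endloop
 endfacet
 facet normal -0.833 -0.298 -0.466
  outer loop
   vertex 0.7 0.6 2.9
   vertex 0.5 4.6 0.7
   vertex 2.3 0.5 0.1
  endloop
 endfacet
 facet normal -0.757 -0.505 -0.415
  outer loop
   vertex 0.7 0.6 2.9
   vertex 2.3 0.5 0.1
   vertex 1.1 0.0 2.9
  endloop
 endfacet
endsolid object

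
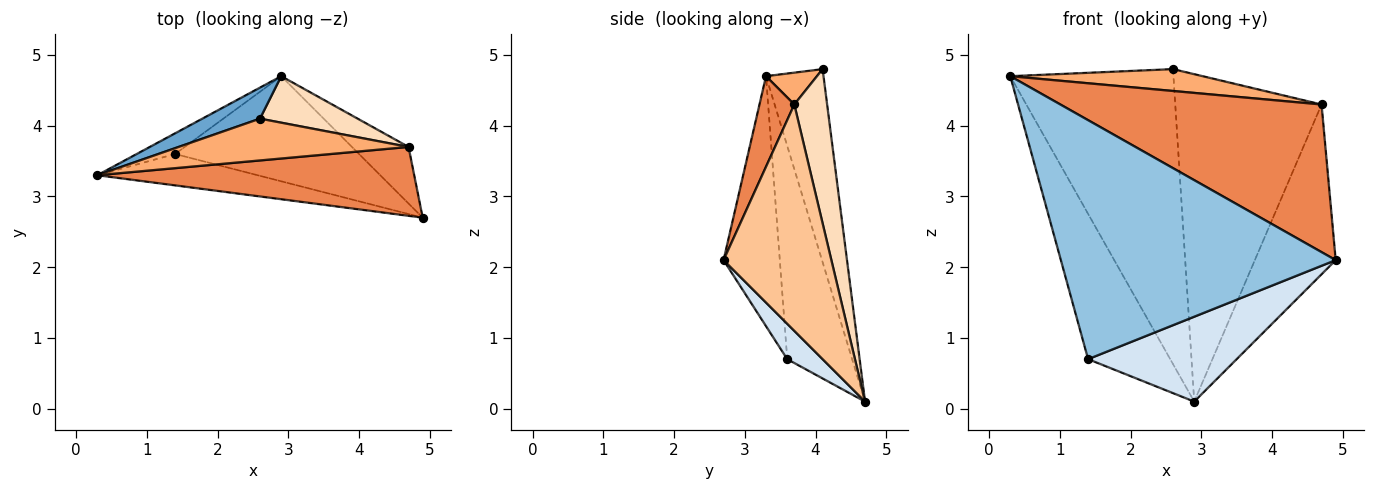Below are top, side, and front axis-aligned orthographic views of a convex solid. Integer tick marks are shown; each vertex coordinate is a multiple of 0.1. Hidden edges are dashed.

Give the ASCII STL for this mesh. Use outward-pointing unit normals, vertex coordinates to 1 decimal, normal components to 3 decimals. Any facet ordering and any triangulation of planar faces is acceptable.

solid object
 facet normal -0.331 0.939 0.099
  outer loop
   vertex 2.6 4.1 4.8
   vertex 2.9 4.7 0.1
   vertex 0.3 3.3 4.7
  endloop
 endfacet
 facet normal -0.199 -0.972 -0.128
  outer loop
   vertex 1.4 3.6 0.7
   vertex 4.9 2.7 2.1
   vertex 0.3 3.3 4.7
  endloop
 endfacet
 facet normal -0.616 0.780 -0.111
  outer loop
   vertex 1.4 3.6 0.7
   vertex 0.3 3.3 4.7
   vertex 2.9 4.7 0.1
  endloop
 endfacet
 facet normal 0.148 -0.621 -0.769
  outer loop
   vertex 1.4 3.6 0.7
   vertex 2.9 4.7 0.1
   vertex 4.9 2.7 2.1
  endloop
 endfacet
 facet normal 0.120 -0.900 0.420
  outer loop
   vertex 4.7 3.7 4.3
   vertex 0.3 3.3 4.7
   vertex 4.9 2.7 2.1
  endloop
 endfacet
 facet normal 0.122 -0.460 0.880
  outer loop
   vertex 4.7 3.7 4.3
   vertex 2.6 4.1 4.8
   vertex 0.3 3.3 4.7
  endloop
 endfacet
 facet normal 0.784 0.588 -0.196
  outer loop
   vertex 4.7 3.7 4.3
   vertex 4.9 2.7 2.1
   vertex 2.9 4.7 0.1
  endloop
 endfacet
 facet normal 0.217 0.967 0.137
  outer loop
   vertex 4.7 3.7 4.3
   vertex 2.9 4.7 0.1
   vertex 2.6 4.1 4.8
  endloop
 endfacet
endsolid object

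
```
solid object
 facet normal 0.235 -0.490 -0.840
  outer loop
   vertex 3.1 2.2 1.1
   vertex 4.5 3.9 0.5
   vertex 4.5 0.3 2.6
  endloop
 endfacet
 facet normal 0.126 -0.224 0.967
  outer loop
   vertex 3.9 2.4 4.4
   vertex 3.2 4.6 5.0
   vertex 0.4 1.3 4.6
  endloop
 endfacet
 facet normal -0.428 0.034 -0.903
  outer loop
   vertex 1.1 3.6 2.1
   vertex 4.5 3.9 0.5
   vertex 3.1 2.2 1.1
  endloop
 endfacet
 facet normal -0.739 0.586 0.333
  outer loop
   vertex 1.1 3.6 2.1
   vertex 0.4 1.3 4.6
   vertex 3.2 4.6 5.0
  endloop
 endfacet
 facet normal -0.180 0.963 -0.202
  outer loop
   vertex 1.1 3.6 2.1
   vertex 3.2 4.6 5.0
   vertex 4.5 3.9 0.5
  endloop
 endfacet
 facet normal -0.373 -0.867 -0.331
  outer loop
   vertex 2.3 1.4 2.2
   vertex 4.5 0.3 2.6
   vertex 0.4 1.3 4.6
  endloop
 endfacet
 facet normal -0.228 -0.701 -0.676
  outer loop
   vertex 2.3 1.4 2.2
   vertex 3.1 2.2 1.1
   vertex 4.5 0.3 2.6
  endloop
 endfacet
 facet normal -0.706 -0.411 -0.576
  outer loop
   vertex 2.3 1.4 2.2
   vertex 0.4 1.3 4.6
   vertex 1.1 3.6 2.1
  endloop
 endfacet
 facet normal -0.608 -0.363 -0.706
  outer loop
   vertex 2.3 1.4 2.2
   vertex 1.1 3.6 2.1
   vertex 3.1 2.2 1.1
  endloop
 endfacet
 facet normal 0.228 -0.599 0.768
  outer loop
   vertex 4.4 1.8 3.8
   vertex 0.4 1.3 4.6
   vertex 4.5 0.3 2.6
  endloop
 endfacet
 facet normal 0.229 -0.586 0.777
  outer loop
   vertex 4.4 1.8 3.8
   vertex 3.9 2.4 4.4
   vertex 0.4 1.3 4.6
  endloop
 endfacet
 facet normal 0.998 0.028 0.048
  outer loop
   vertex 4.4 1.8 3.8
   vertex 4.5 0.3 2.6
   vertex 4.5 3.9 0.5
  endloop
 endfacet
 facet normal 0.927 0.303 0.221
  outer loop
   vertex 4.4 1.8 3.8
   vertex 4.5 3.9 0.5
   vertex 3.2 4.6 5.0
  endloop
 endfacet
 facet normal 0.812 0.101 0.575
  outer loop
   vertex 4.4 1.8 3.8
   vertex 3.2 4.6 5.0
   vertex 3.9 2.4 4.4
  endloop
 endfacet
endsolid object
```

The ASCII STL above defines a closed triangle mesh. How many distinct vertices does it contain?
9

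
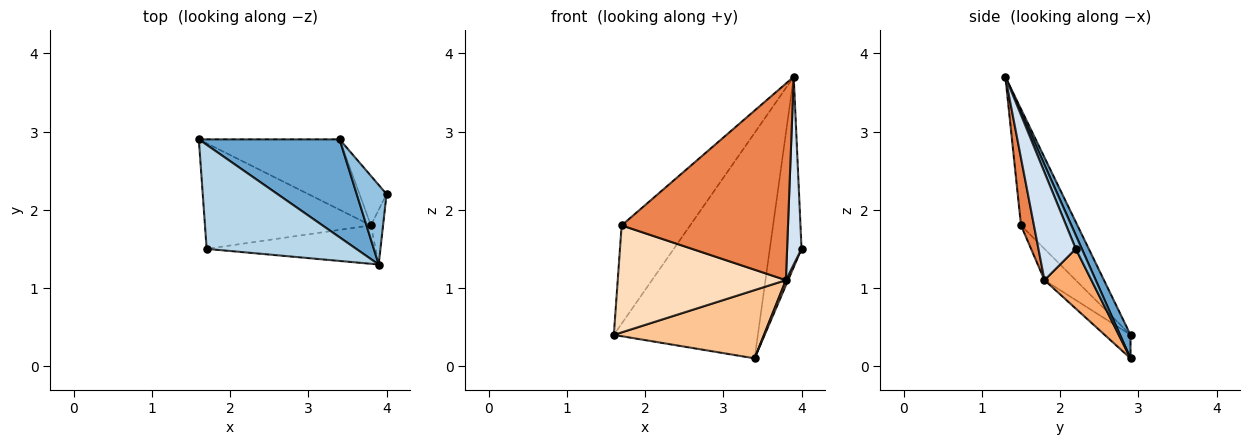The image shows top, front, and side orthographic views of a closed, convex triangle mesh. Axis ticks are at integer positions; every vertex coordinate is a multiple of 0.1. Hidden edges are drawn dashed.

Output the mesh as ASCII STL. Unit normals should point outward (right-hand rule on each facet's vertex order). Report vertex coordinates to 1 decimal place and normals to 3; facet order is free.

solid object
 facet normal 0.066 0.915 0.398
  outer loop
   vertex 3.4 2.9 0.1
   vertex 1.6 2.9 0.4
   vertex 3.9 1.3 3.7
  endloop
 endfacet
 facet normal 0.174 0.909 0.380
  outer loop
   vertex 3.4 2.9 0.1
   vertex 3.9 1.3 3.7
   vertex 4.0 2.2 1.5
  endloop
 endfacet
 facet normal -0.492 0.598 0.633
  outer loop
   vertex 1.7 1.5 1.8
   vertex 3.9 1.3 3.7
   vertex 1.6 2.9 0.4
  endloop
 endfacet
 facet normal 0.927 -0.359 -0.105
  outer loop
   vertex 3.8 1.8 1.1
   vertex 4.0 2.2 1.5
   vertex 3.9 1.3 3.7
  endloop
 endfacet
 facet normal 0.076 -0.979 -0.191
  outer loop
   vertex 3.8 1.8 1.1
   vertex 3.9 1.3 3.7
   vertex 1.7 1.5 1.8
  endloop
 endfacet
 facet normal 0.910 -0.043 -0.412
  outer loop
   vertex 3.8 1.8 1.1
   vertex 3.4 2.9 0.1
   vertex 4.0 2.2 1.5
  endloop
 endfacet
 facet normal -0.119 -0.691 -0.713
  outer loop
   vertex 3.8 1.8 1.1
   vertex 1.6 2.9 0.4
   vertex 3.4 2.9 0.1
  endloop
 endfacet
 facet normal -0.131 -0.706 -0.696
  outer loop
   vertex 3.8 1.8 1.1
   vertex 1.7 1.5 1.8
   vertex 1.6 2.9 0.4
  endloop
 endfacet
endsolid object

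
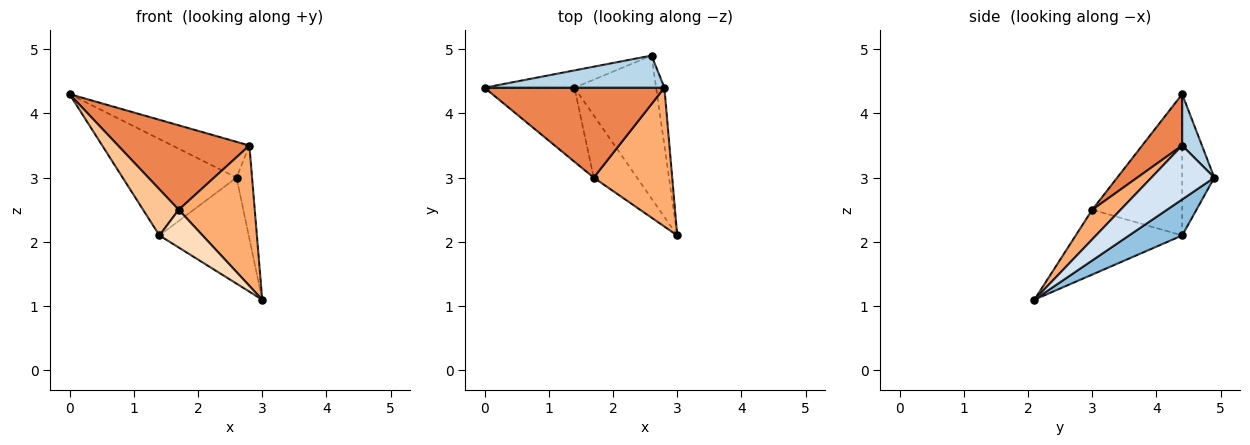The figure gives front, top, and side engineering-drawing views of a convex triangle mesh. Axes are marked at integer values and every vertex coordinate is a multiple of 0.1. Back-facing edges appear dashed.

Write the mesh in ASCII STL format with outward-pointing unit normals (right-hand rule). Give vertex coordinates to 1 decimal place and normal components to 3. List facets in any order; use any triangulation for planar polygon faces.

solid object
 facet normal -0.267 0.948 -0.170
  outer loop
   vertex 1.4 4.4 2.1
   vertex 0.0 4.4 4.3
   vertex 2.6 4.9 3.0
  endloop
 endfacet
 facet normal 0.334 0.561 -0.757
  outer loop
   vertex 1.4 4.4 2.1
   vertex 2.6 4.9 3.0
   vertex 3.0 2.1 1.1
  endloop
 endfacet
 facet normal 0.187 0.731 0.656
  outer loop
   vertex 2.8 4.4 3.5
   vertex 2.6 4.9 3.0
   vertex 0.0 4.4 4.3
  endloop
 endfacet
 facet normal 0.960 0.237 -0.147
  outer loop
   vertex 2.8 4.4 3.5
   vertex 3.0 2.1 1.1
   vertex 2.6 4.9 3.0
  endloop
 endfacet
 facet normal 0.204 -0.670 0.714
  outer loop
   vertex 1.7 3.0 2.5
   vertex 2.8 4.4 3.5
   vertex 0.0 4.4 4.3
  endloop
 endfacet
 facet normal 0.256 -0.687 0.680
  outer loop
   vertex 1.7 3.0 2.5
   vertex 3.0 2.1 1.1
   vertex 2.8 4.4 3.5
  endloop
 endfacet
 facet normal -0.800 -0.317 -0.509
  outer loop
   vertex 1.7 3.0 2.5
   vertex 0.0 4.4 4.3
   vertex 1.4 4.4 2.1
  endloop
 endfacet
 facet normal -0.788 -0.319 -0.526
  outer loop
   vertex 1.7 3.0 2.5
   vertex 1.4 4.4 2.1
   vertex 3.0 2.1 1.1
  endloop
 endfacet
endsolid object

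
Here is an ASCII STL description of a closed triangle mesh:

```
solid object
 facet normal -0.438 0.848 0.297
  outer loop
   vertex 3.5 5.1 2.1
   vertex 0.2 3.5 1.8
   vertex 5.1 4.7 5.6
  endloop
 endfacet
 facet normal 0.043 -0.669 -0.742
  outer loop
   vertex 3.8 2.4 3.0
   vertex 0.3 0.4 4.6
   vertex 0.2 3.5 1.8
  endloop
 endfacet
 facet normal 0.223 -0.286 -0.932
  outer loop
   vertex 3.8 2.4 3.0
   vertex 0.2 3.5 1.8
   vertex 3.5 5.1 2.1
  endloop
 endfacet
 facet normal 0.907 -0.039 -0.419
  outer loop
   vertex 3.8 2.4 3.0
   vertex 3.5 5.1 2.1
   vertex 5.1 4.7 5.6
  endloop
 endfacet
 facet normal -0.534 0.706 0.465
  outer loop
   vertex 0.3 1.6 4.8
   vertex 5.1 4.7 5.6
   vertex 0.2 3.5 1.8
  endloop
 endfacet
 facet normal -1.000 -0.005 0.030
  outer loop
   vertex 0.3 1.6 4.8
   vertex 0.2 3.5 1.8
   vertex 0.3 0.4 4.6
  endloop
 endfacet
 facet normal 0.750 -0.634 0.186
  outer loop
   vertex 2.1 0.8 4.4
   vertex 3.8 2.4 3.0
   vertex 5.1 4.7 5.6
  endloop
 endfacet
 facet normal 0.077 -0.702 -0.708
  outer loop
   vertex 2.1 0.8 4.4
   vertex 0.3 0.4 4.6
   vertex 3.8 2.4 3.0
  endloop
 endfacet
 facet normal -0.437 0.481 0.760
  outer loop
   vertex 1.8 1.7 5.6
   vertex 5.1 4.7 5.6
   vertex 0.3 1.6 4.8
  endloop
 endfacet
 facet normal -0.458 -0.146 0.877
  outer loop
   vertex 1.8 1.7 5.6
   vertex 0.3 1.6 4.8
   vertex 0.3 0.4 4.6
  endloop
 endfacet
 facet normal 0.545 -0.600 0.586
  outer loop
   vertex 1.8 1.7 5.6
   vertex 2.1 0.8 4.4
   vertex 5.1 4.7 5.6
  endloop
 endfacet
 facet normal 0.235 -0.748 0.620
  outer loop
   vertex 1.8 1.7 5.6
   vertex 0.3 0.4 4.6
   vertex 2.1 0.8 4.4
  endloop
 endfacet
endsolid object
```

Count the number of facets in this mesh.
12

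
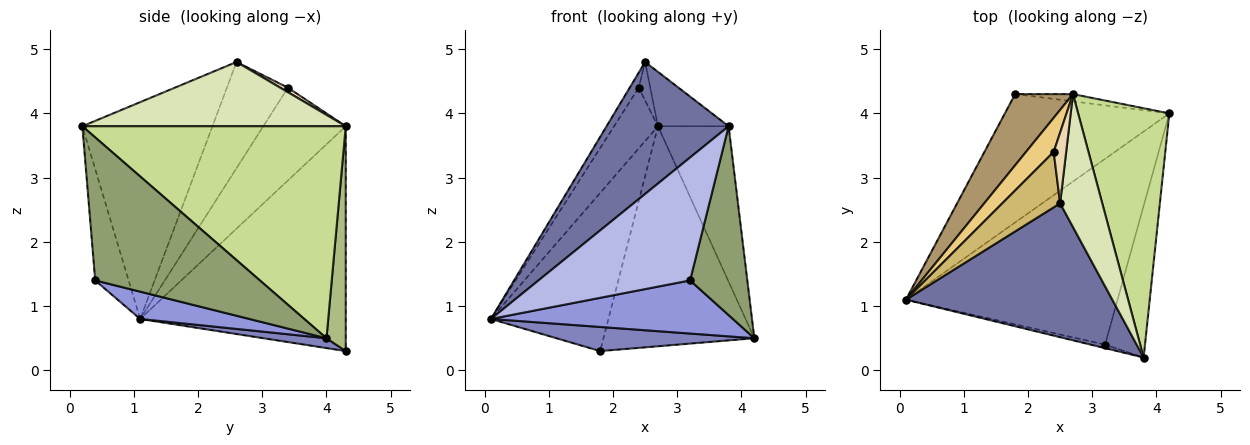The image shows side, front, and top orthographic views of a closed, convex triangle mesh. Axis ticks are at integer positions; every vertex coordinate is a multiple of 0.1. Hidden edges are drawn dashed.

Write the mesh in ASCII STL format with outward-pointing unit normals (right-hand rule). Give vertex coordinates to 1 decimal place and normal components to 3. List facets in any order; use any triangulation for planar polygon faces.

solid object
 facet normal -0.599 -0.562 0.570
  outer loop
   vertex 2.5 2.6 4.8
   vertex 0.1 1.1 0.8
   vertex 3.8 0.2 3.8
  endloop
 endfacet
 facet normal 0.059 -0.184 -0.981
  outer loop
   vertex 1.8 4.3 0.3
   vertex 4.2 4.0 0.5
   vertex 0.1 1.1 0.8
  endloop
 endfacet
 facet normal 0.123 -0.273 -0.954
  outer loop
   vertex 3.2 0.4 1.4
   vertex 0.1 1.1 0.8
   vertex 4.2 4.0 0.5
  endloop
 endfacet
 facet normal -0.215 -0.976 -0.028
  outer loop
   vertex 3.2 0.4 1.4
   vertex 3.8 0.2 3.8
   vertex 0.1 1.1 0.8
  endloop
 endfacet
 facet normal 0.913 -0.317 -0.255
  outer loop
   vertex 3.2 0.4 1.4
   vertex 4.2 4.0 0.5
   vertex 3.8 0.2 3.8
  endloop
 endfacet
 facet normal 0.127 0.991 -0.033
  outer loop
   vertex 2.7 4.3 3.8
   vertex 4.2 4.0 0.5
   vertex 1.8 4.3 0.3
  endloop
 endfacet
 facet normal 0.892 0.239 0.384
  outer loop
   vertex 2.7 4.3 3.8
   vertex 3.8 0.2 3.8
   vertex 4.2 4.0 0.5
  endloop
 endfacet
 facet normal 0.816 0.219 0.535
  outer loop
   vertex 2.7 4.3 3.8
   vertex 2.5 2.6 4.8
   vertex 3.8 0.2 3.8
  endloop
 endfacet
 facet normal -0.847 0.484 0.218
  outer loop
   vertex 2.7 4.3 3.8
   vertex 1.8 4.3 0.3
   vertex 0.1 1.1 0.8
  endloop
 endfacet
 facet normal -0.871 0.128 0.474
  outer loop
   vertex 2.4 3.4 4.4
   vertex 0.1 1.1 0.8
   vertex 2.5 2.6 4.8
  endloop
 endfacet
 facet normal -0.854 0.454 0.255
  outer loop
   vertex 2.4 3.4 4.4
   vertex 2.7 4.3 3.8
   vertex 0.1 1.1 0.8
  endloop
 endfacet
 facet normal 0.304 0.456 0.836
  outer loop
   vertex 2.4 3.4 4.4
   vertex 2.5 2.6 4.8
   vertex 2.7 4.3 3.8
  endloop
 endfacet
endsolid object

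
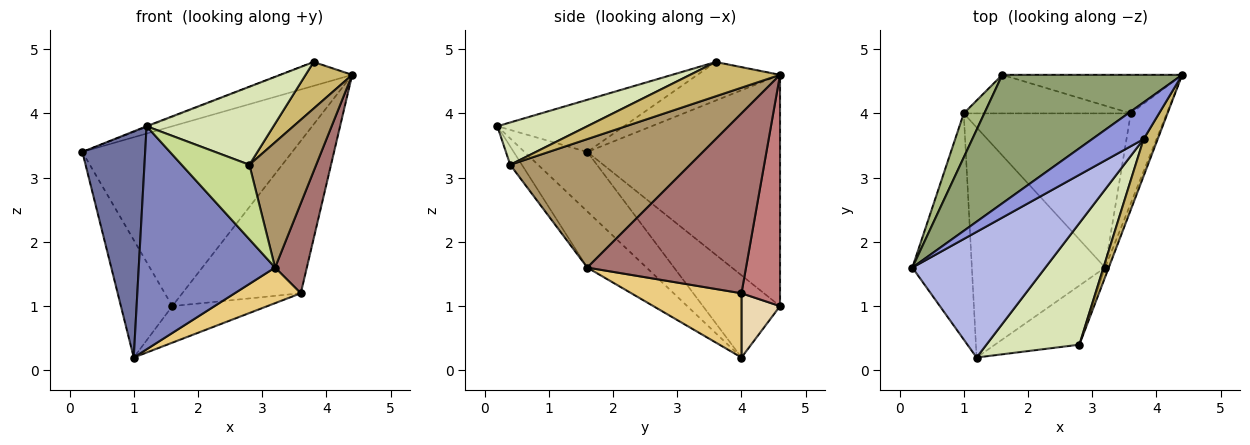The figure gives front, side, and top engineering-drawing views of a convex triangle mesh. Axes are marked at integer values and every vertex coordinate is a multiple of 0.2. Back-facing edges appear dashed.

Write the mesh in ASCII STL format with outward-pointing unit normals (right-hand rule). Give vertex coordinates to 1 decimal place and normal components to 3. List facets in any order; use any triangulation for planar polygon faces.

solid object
 facet normal -0.577 -0.577 -0.577
  outer loop
   vertex 1.0 4.0 0.2
   vertex 1.2 0.2 3.8
   vertex 0.2 1.6 3.4
  endloop
 endfacet
 facet normal -0.290 -0.666 -0.687
  outer loop
   vertex 3.2 1.6 1.6
   vertex 1.2 0.2 3.8
   vertex 1.0 4.0 0.2
  endloop
 endfacet
 facet normal -0.532 0.461 0.710
  outer loop
   vertex 3.8 3.6 4.8
   vertex 4.4 4.6 4.6
   vertex 0.2 1.6 3.4
  endloop
 endfacet
 facet normal -0.365 0.005 0.931
  outer loop
   vertex 3.8 3.6 4.8
   vertex 0.2 1.6 3.4
   vertex 1.2 0.2 3.8
  endloop
 endfacet
 facet normal -0.599 0.652 0.466
  outer loop
   vertex 1.6 4.6 1.0
   vertex 0.2 1.6 3.4
   vertex 4.4 4.6 4.6
  endloop
 endfacet
 facet normal -0.815 0.543 0.204
  outer loop
   vertex 1.6 4.6 1.0
   vertex 1.0 4.0 0.2
   vertex 0.2 1.6 3.4
  endloop
 endfacet
 facet normal -0.134 -0.776 -0.616
  outer loop
   vertex 2.8 0.4 3.2
   vertex 1.2 0.2 3.8
   vertex 3.2 1.6 1.6
  endloop
 endfacet
 facet normal 0.358 -0.505 0.786
  outer loop
   vertex 2.8 0.4 3.2
   vertex 3.8 3.6 4.8
   vertex 1.2 0.2 3.8
  endloop
 endfacet
 facet normal 0.937 -0.348 -0.027
  outer loop
   vertex 2.8 0.4 3.2
   vertex 3.2 1.6 1.6
   vertex 4.4 4.6 4.6
  endloop
 endfacet
 facet normal 0.834 -0.432 0.343
  outer loop
   vertex 2.8 0.4 3.2
   vertex 4.4 4.6 4.6
   vertex 3.8 3.6 4.8
  endloop
 endfacet
 facet normal 0.351 -0.211 -0.912
  outer loop
   vertex 3.6 4.0 1.2
   vertex 3.2 1.6 1.6
   vertex 1.0 4.0 0.2
  endloop
 endfacet
 facet normal 0.269 0.663 -0.699
  outer loop
   vertex 3.6 4.0 1.2
   vertex 1.0 4.0 0.2
   vertex 1.6 4.6 1.0
  endloop
 endfacet
 facet normal 0.962 -0.192 -0.192
  outer loop
   vertex 3.6 4.0 1.2
   vertex 4.4 4.6 4.6
   vertex 3.2 1.6 1.6
  endloop
 endfacet
 facet normal 0.301 0.925 -0.234
  outer loop
   vertex 3.6 4.0 1.2
   vertex 1.6 4.6 1.0
   vertex 4.4 4.6 4.6
  endloop
 endfacet
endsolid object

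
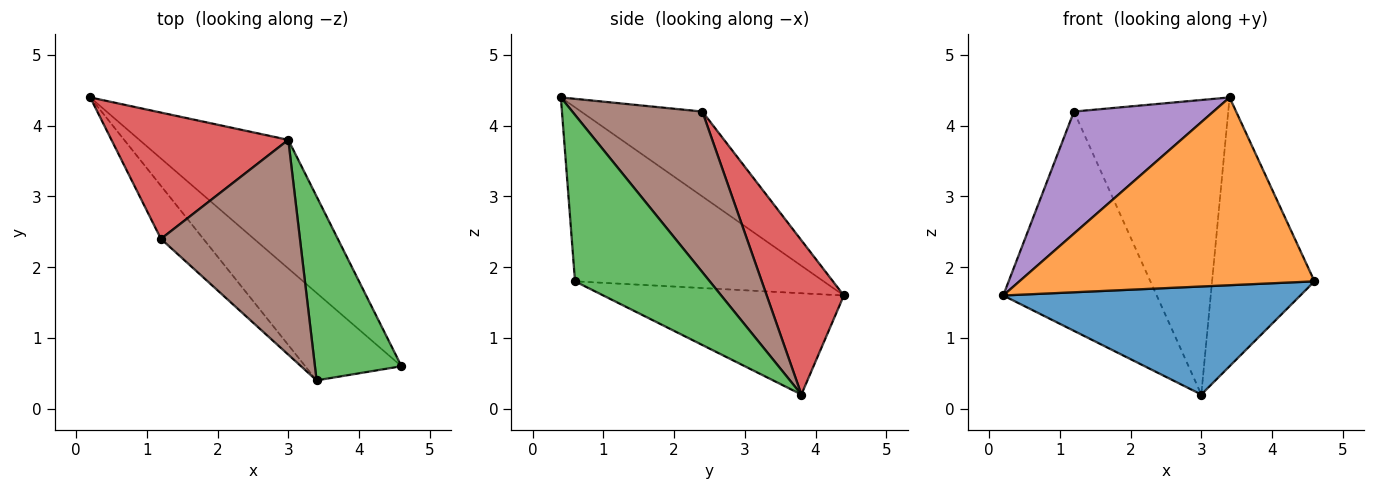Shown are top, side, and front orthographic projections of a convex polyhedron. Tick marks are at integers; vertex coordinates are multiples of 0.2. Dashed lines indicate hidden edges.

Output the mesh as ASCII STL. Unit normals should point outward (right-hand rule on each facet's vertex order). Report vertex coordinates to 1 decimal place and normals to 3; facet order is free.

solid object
 facet normal -0.462 -0.570 -0.679
  outer loop
   vertex 3.0 3.8 0.2
   vertex 4.6 0.6 1.8
   vertex 0.2 4.4 1.6
  endloop
 endfacet
 facet normal -0.607 -0.720 -0.336
  outer loop
   vertex 3.4 0.4 4.4
   vertex 0.2 4.4 1.6
   vertex 4.6 0.6 1.8
  endloop
 endfacet
 facet normal 0.736 0.559 0.383
  outer loop
   vertex 3.4 0.4 4.4
   vertex 4.6 0.6 1.8
   vertex 3.0 3.8 0.2
  endloop
 endfacet
 facet normal 0.399 0.795 0.458
  outer loop
   vertex 1.2 2.4 4.2
   vertex 3.0 3.8 0.2
   vertex 0.2 4.4 1.6
  endloop
 endfacet
 facet normal -0.623 -0.717 -0.312
  outer loop
   vertex 1.2 2.4 4.2
   vertex 0.2 4.4 1.6
   vertex 3.4 0.4 4.4
  endloop
 endfacet
 facet normal 0.563 0.668 0.487
  outer loop
   vertex 1.2 2.4 4.2
   vertex 3.4 0.4 4.4
   vertex 3.0 3.8 0.2
  endloop
 endfacet
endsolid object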